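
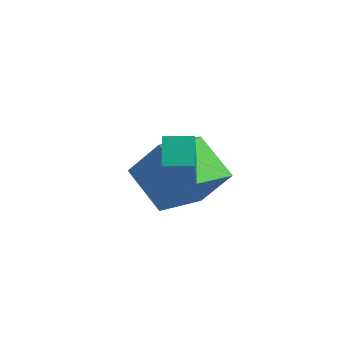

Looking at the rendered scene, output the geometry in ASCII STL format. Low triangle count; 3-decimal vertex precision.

solid 
facet normal -0.586 -0.052 -0.809
outer loop
vertex -0.604 -0.519 1.873
vertex 0.299 0.901 1.128
vertex 0.409 -1.514 1.203
endloop
endfacet
facet normal -0.491 -0.772 0.404
outer loop
vertex 1.241 -1.441 2.352
vertex -0.604 -0.519 1.873
vertex 0.409 -1.514 1.203
endloop
endfacet
facet normal -0.586 -0.052 -0.809
outer loop
vertex 0.409 -1.514 1.203
vertex 0.299 0.901 1.128
vertex 1.312 -0.094 0.458
endloop
endfacet
facet normal 0.645 -0.634 -0.427
outer loop
vertex 1.312 -0.094 0.458
vertex 1.241 -1.441 2.352
vertex 0.409 -1.514 1.203
endloop
endfacet
facet normal -0.645 0.634 0.427
outer loop
vertex -0.604 -0.519 1.873
vertex 1.131 0.974 2.277
vertex 0.299 0.901 1.128
endloop
endfacet
facet normal -0.491 -0.772 0.404
outer loop
vertex 0.228 -0.446 3.022
vertex -0.604 -0.519 1.873
vertex 1.241 -1.441 2.352
endloop
endfacet
facet normal -0.645 0.634 0.427
outer loop
vertex 0.228 -0.446 3.022
vertex 1.131 0.974 2.277
vertex -0.604 -0.519 1.873
endloop
endfacet
facet normal 0.491 0.772 -0.404
outer loop
vertex 0.299 0.901 1.128
vertex 1.131 0.974 2.277
vertex 1.312 -0.094 0.458
endloop
endfacet
facet normal 0.645 -0.634 -0.427
outer loop
vertex 2.144 -0.021 1.607
vertex 1.241 -1.441 2.352
vertex 1.312 -0.094 0.458
endloop
endfacet
facet normal 0.491 0.772 -0.404
outer loop
vertex 1.312 -0.094 0.458
vertex 1.131 0.974 2.277
vertex 2.144 -0.021 1.607
endloop
endfacet
facet normal 0.586 0.052 0.809
outer loop
vertex 2.144 -0.021 1.607
vertex 0.228 -0.446 3.022
vertex 1.241 -1.441 2.352
endloop
endfacet
facet normal 0.586 0.052 0.809
outer loop
vertex 1.131 0.974 2.277
vertex 0.228 -0.446 3.022
vertex 2.144 -0.021 1.607
endloop
endfacet
facet normal -0.990 -0.137 -0.031
outer loop
vertex 0.722 -2.969 4.422
vertex 0.586 -2.073 4.819
vertex 0.682 -2.379 3.076
endloop
endfacet
facet normal 0.137 -0.906 -0.401
outer loop
vertex 1.494 -2.267 3.101
vertex 0.722 -2.969 4.422
vertex 0.682 -2.379 3.076
endloop
endfacet
facet normal -0.990 -0.137 -0.031
outer loop
vertex 0.682 -2.379 3.076
vertex 0.586 -2.073 4.819
vertex 0.546 -1.483 3.473
endloop
endfacet
facet normal -0.027 0.401 -0.915
outer loop
vertex 0.546 -1.483 3.473
vertex 1.494 -2.267 3.101
vertex 0.682 -2.379 3.076
endloop
endfacet
facet normal 0.027 -0.401 0.915
outer loop
vertex 0.722 -2.969 4.422
vertex 1.398 -1.961 4.844
vertex 0.586 -2.073 4.819
endloop
endfacet
facet normal 0.137 -0.906 -0.401
outer loop
vertex 1.534 -2.857 4.447
vertex 0.722 -2.969 4.422
vertex 1.494 -2.267 3.101
endloop
endfacet
facet normal 0.027 -0.401 0.915
outer loop
vertex 1.534 -2.857 4.447
vertex 1.398 -1.961 4.844
vertex 0.722 -2.969 4.422
endloop
endfacet
facet normal -0.137 0.906 0.401
outer loop
vertex 0.586 -2.073 4.819
vertex 1.398 -1.961 4.844
vertex 0.546 -1.483 3.473
endloop
endfacet
facet normal -0.027 0.401 -0.915
outer loop
vertex 1.358 -1.371 3.498
vertex 1.494 -2.267 3.101
vertex 0.546 -1.483 3.473
endloop
endfacet
facet normal -0.137 0.906 0.401
outer loop
vertex 0.546 -1.483 3.473
vertex 1.398 -1.961 4.844
vertex 1.358 -1.371 3.498
endloop
endfacet
facet normal 0.990 0.137 0.031
outer loop
vertex 1.358 -1.371 3.498
vertex 1.534 -2.857 4.447
vertex 1.494 -2.267 3.101
endloop
endfacet
facet normal 0.990 0.137 0.031
outer loop
vertex 1.398 -1.961 4.844
vertex 1.534 -2.857 4.447
vertex 1.358 -1.371 3.498
endloop
endfacet

endsolid


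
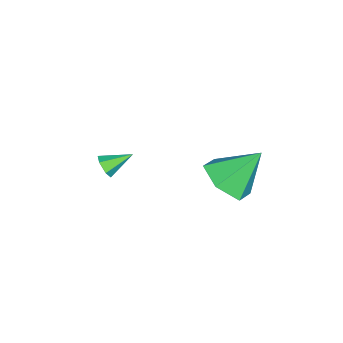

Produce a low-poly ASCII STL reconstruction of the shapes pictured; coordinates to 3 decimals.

solid 
facet normal 0.241 -0.612 -0.753
outer loop
vertex 1.854 3.876 0.049
vertex 1.001 3.23 0.301
vertex 0.872 4.058 -0.413
endloop
endfacet
facet normal 0.227 0.969 -0.101
outer loop
vertex 1.854 3.876 0.049
vertex 0.872 4.058 -0.413
vertex 0.559 4.35 1.679
endloop
endfacet
facet normal 0.242 -0.612 -0.753
outer loop
vertex 0.872 4.058 -0.413
vertex 1.001 3.23 0.301
vertex 0.019 3.411 -0.161
endloop
endfacet
facet normal -0.629 0.752 -0.199
outer loop
vertex 0.872 4.058 -0.413
vertex 0.019 3.411 -0.161
vertex 0.559 4.35 1.679
endloop
endfacet
facet normal 0.241 -0.613 -0.753
outer loop
vertex 0.019 3.411 -0.161
vertex 1.001 3.23 0.301
vertex 0.147 2.584 0.553
endloop
endfacet
facet normal -0.966 0.066 0.250
outer loop
vertex 0.019 3.411 -0.161
vertex 0.147 2.584 0.553
vertex 0.559 4.35 1.679
endloop
endfacet
facet normal 0.241 -0.612 -0.753
outer loop
vertex 0.147 2.584 0.553
vertex 1.001 3.23 0.301
vertex 1.129 2.403 1.014
endloop
endfacet
facet normal -0.449 -0.404 0.797
outer loop
vertex 0.147 2.584 0.553
vertex 1.129 2.403 1.014
vertex 0.559 4.35 1.679
endloop
endfacet
facet normal 0.241 -0.612 -0.753
outer loop
vertex 1.129 2.403 1.014
vertex 1.001 3.23 0.301
vertex 1.983 3.049 0.762
endloop
endfacet
facet normal 0.405 -0.187 0.895
outer loop
vertex 1.129 2.403 1.014
vertex 1.983 3.049 0.762
vertex 0.559 4.35 1.679
endloop
endfacet
facet normal 0.241 -0.612 -0.753
outer loop
vertex 1.983 3.049 0.762
vertex 1.001 3.23 0.301
vertex 1.854 3.876 0.049
endloop
endfacet
facet normal 0.743 0.500 0.445
outer loop
vertex 1.983 3.049 0.762
vertex 1.854 3.876 0.049
vertex 0.559 4.35 1.679
endloop
endfacet
facet normal 0.411 -0.805 -0.427
outer loop
vertex 1.187 -1.357 0.419
vertex 0.948 -1.247 -0.018
vertex 1.413 -1.058 0.073
endloop
endfacet
facet normal 0.599 0.370 0.711
outer loop
vertex 1.187 -1.357 0.419
vertex 1.413 -1.058 0.073
vertex 0.472 -0.313 0.478
endloop
endfacet
facet normal 0.411 -0.805 -0.428
outer loop
vertex 1.413 -1.058 0.073
vertex 0.948 -1.247 -0.018
vertex 1.175 -0.947 -0.364
endloop
endfacet
facet normal 0.586 0.802 -0.115
outer loop
vertex 1.413 -1.058 0.073
vertex 1.175 -0.947 -0.364
vertex 0.472 -0.313 0.478
endloop
endfacet
facet normal 0.411 -0.805 -0.428
outer loop
vertex 1.175 -0.947 -0.364
vertex 0.948 -1.247 -0.018
vertex 0.71 -1.136 -0.455
endloop
endfacet
facet normal -0.160 0.720 -0.676
outer loop
vertex 1.175 -0.947 -0.364
vertex 0.71 -1.136 -0.455
vertex 0.472 -0.313 0.478
endloop
endfacet
facet normal 0.412 -0.804 -0.429
outer loop
vertex 0.71 -1.136 -0.455
vertex 0.948 -1.247 -0.018
vertex 0.484 -1.436 -0.11
endloop
endfacet
facet normal -0.891 0.203 -0.407
outer loop
vertex 0.71 -1.136 -0.455
vertex 0.484 -1.436 -0.11
vertex 0.472 -0.313 0.478
endloop
endfacet
facet normal 0.412 -0.805 -0.427
outer loop
vertex 0.484 -1.436 -0.11
vertex 0.948 -1.247 -0.018
vertex 0.722 -1.546 0.327
endloop
endfacet
facet normal -0.878 -0.229 0.420
outer loop
vertex 0.484 -1.436 -0.11
vertex 0.722 -1.546 0.327
vertex 0.472 -0.313 0.478
endloop
endfacet
facet normal 0.412 -0.805 -0.428
outer loop
vertex 0.722 -1.546 0.327
vertex 0.948 -1.247 -0.018
vertex 1.187 -1.357 0.419
endloop
endfacet
facet normal -0.134 -0.147 0.980
outer loop
vertex 0.722 -1.546 0.327
vertex 1.187 -1.357 0.419
vertex 0.472 -0.313 0.478
endloop
endfacet

endsolid


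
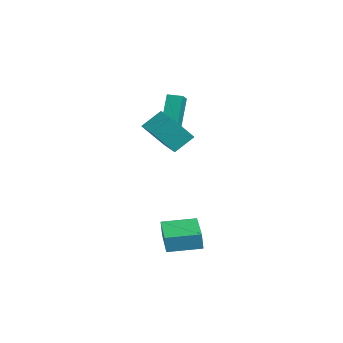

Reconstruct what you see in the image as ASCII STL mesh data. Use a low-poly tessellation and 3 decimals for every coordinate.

solid 
facet normal -0.991 -0.131 0.032
outer loop
vertex -0.895 -3.832 3.744
vertex -1.009 -2.747 4.653
vertex -1.12 -2.518 2.147
endloop
endfacet
facet normal 0.080 -0.764 -0.640
outer loop
vertex 0.129 -2.353 2.107
vertex -0.895 -3.832 3.744
vertex -1.12 -2.518 2.147
endloop
endfacet
facet normal -0.991 -0.130 0.032
outer loop
vertex -1.12 -2.518 2.147
vertex -1.009 -2.747 4.653
vertex -1.233 -1.433 3.056
endloop
endfacet
facet normal -0.108 0.632 -0.768
outer loop
vertex -1.233 -1.433 3.056
vertex 0.129 -2.353 2.107
vertex -1.12 -2.518 2.147
endloop
endfacet
facet normal 0.108 -0.632 0.768
outer loop
vertex -0.895 -3.832 3.744
vertex 0.24 -2.582 4.613
vertex -1.009 -2.747 4.653
endloop
endfacet
facet normal 0.081 -0.764 -0.640
outer loop
vertex 0.353 -3.667 3.704
vertex -0.895 -3.832 3.744
vertex 0.129 -2.353 2.107
endloop
endfacet
facet normal 0.108 -0.632 0.768
outer loop
vertex 0.353 -3.667 3.704
vertex 0.24 -2.582 4.613
vertex -0.895 -3.832 3.744
endloop
endfacet
facet normal -0.080 0.764 0.640
outer loop
vertex -1.009 -2.747 4.653
vertex 0.24 -2.582 4.613
vertex -1.233 -1.433 3.056
endloop
endfacet
facet normal -0.108 0.632 -0.768
outer loop
vertex 0.015 -1.268 3.016
vertex 0.129 -2.353 2.107
vertex -1.233 -1.433 3.056
endloop
endfacet
facet normal -0.081 0.764 0.640
outer loop
vertex -1.233 -1.433 3.056
vertex 0.24 -2.582 4.613
vertex 0.015 -1.268 3.016
endloop
endfacet
facet normal 0.991 0.131 -0.032
outer loop
vertex 0.015 -1.268 3.016
vertex 0.353 -3.667 3.704
vertex 0.129 -2.353 2.107
endloop
endfacet
facet normal 0.991 0.130 -0.032
outer loop
vertex 0.24 -2.582 4.613
vertex 0.353 -3.667 3.704
vertex 0.015 -1.268 3.016
endloop
endfacet
facet normal -0.977 0.190 0.093
outer loop
vertex 1.341 -3.478 -2.252
vertex 1.712 -1.653 -2.081
vertex 1.265 -3.366 -3.283
endloop
endfacet
facet normal -0.198 -0.976 -0.091
outer loop
vertex 3.328 -3.767 -3.479
vertex 1.341 -3.478 -2.252
vertex 1.265 -3.366 -3.283
endloop
endfacet
facet normal -0.977 0.190 0.093
outer loop
vertex 1.265 -3.366 -3.283
vertex 1.712 -1.653 -2.081
vertex 1.636 -1.541 -3.112
endloop
endfacet
facet normal -0.073 0.108 -0.991
outer loop
vertex 1.636 -1.541 -3.112
vertex 3.328 -3.767 -3.479
vertex 1.265 -3.366 -3.283
endloop
endfacet
facet normal 0.073 -0.108 0.991
outer loop
vertex 1.341 -3.478 -2.252
vertex 3.775 -2.054 -2.277
vertex 1.712 -1.653 -2.081
endloop
endfacet
facet normal -0.198 -0.976 -0.091
outer loop
vertex 3.404 -3.879 -2.448
vertex 1.341 -3.478 -2.252
vertex 3.328 -3.767 -3.479
endloop
endfacet
facet normal 0.073 -0.108 0.991
outer loop
vertex 3.404 -3.879 -2.448
vertex 3.775 -2.054 -2.277
vertex 1.341 -3.478 -2.252
endloop
endfacet
facet normal 0.198 0.976 0.091
outer loop
vertex 1.712 -1.653 -2.081
vertex 3.775 -2.054 -2.277
vertex 1.636 -1.541 -3.112
endloop
endfacet
facet normal -0.073 0.108 -0.991
outer loop
vertex 3.699 -1.942 -3.308
vertex 3.328 -3.767 -3.479
vertex 1.636 -1.541 -3.112
endloop
endfacet
facet normal 0.198 0.976 0.091
outer loop
vertex 1.636 -1.541 -3.112
vertex 3.775 -2.054 -2.277
vertex 3.699 -1.942 -3.308
endloop
endfacet
facet normal 0.977 -0.190 -0.093
outer loop
vertex 3.699 -1.942 -3.308
vertex 3.404 -3.879 -2.448
vertex 3.328 -3.767 -3.479
endloop
endfacet
facet normal 0.977 -0.190 -0.093
outer loop
vertex 3.775 -2.054 -2.277
vertex 3.404 -3.879 -2.448
vertex 3.699 -1.942 -3.308
endloop
endfacet
facet normal -0.832 0.367 -0.416
outer loop
vertex -4.925 -1.025 4.164
vertex -4.547 -0.256 4.086
vertex -4.214 -1.566 2.263
endloop
endfacet
facet normal -0.440 -0.894 0.090
outer loop
vertex -2.633 -2.264 3.054
vertex -4.925 -1.025 4.164
vertex -4.214 -1.566 2.263
endloop
endfacet
facet normal -0.832 0.367 -0.416
outer loop
vertex -4.214 -1.566 2.263
vertex -4.547 -0.256 4.086
vertex -3.836 -0.797 2.186
endloop
endfacet
facet normal 0.339 -0.257 -0.905
outer loop
vertex -3.836 -0.797 2.186
vertex -2.633 -2.264 3.054
vertex -4.214 -1.566 2.263
endloop
endfacet
facet normal -0.339 0.258 0.905
outer loop
vertex -4.925 -1.025 4.164
vertex -2.966 -0.954 4.877
vertex -4.547 -0.256 4.086
endloop
endfacet
facet normal -0.440 -0.894 0.090
outer loop
vertex -3.344 -1.723 4.954
vertex -4.925 -1.025 4.164
vertex -2.633 -2.264 3.054
endloop
endfacet
facet normal -0.339 0.257 0.905
outer loop
vertex -3.344 -1.723 4.954
vertex -2.966 -0.954 4.877
vertex -4.925 -1.025 4.164
endloop
endfacet
facet normal 0.440 0.894 -0.090
outer loop
vertex -4.547 -0.256 4.086
vertex -2.966 -0.954 4.877
vertex -3.836 -0.797 2.186
endloop
endfacet
facet normal 0.338 -0.258 -0.905
outer loop
vertex -2.255 -1.495 2.976
vertex -2.633 -2.264 3.054
vertex -3.836 -0.797 2.186
endloop
endfacet
facet normal 0.440 0.894 -0.090
outer loop
vertex -3.836 -0.797 2.186
vertex -2.966 -0.954 4.877
vertex -2.255 -1.495 2.976
endloop
endfacet
facet normal 0.832 -0.367 0.416
outer loop
vertex -2.255 -1.495 2.976
vertex -3.344 -1.723 4.954
vertex -2.633 -2.264 3.054
endloop
endfacet
facet normal 0.832 -0.367 0.416
outer loop
vertex -2.966 -0.954 4.877
vertex -3.344 -1.723 4.954
vertex -2.255 -1.495 2.976
endloop
endfacet

endsolid


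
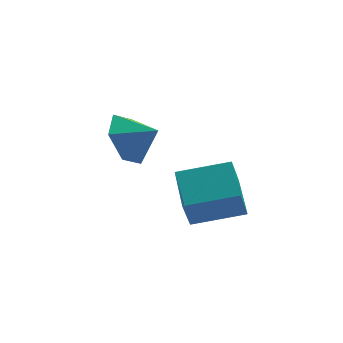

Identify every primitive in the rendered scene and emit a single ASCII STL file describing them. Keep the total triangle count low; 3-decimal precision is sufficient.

solid 
facet normal -0.956 0.183 -0.229
outer loop
vertex 1.82 0.673 0.059
vertex 1.957 2.196 0.704
vertex 2.194 1.142 -1.128
endloop
endfacet
facet normal -0.082 -0.918 -0.389
outer loop
vertex 3.963 0.804 -0.704
vertex 1.82 0.673 0.059
vertex 2.194 1.142 -1.128
endloop
endfacet
facet normal -0.956 0.183 -0.229
outer loop
vertex 2.194 1.142 -1.128
vertex 1.957 2.196 0.704
vertex 2.331 2.665 -0.482
endloop
endfacet
facet normal 0.281 0.353 -0.892
outer loop
vertex 2.331 2.665 -0.482
vertex 3.963 0.804 -0.704
vertex 2.194 1.142 -1.128
endloop
endfacet
facet normal -0.281 -0.353 0.892
outer loop
vertex 1.82 0.673 0.059
vertex 3.726 1.858 1.128
vertex 1.957 2.196 0.704
endloop
endfacet
facet normal -0.082 -0.918 -0.389
outer loop
vertex 3.589 0.335 0.482
vertex 1.82 0.673 0.059
vertex 3.963 0.804 -0.704
endloop
endfacet
facet normal -0.281 -0.353 0.892
outer loop
vertex 3.589 0.335 0.482
vertex 3.726 1.858 1.128
vertex 1.82 0.673 0.059
endloop
endfacet
facet normal 0.082 0.918 0.389
outer loop
vertex 1.957 2.196 0.704
vertex 3.726 1.858 1.128
vertex 2.331 2.665 -0.482
endloop
endfacet
facet normal 0.281 0.353 -0.893
outer loop
vertex 4.1 2.327 -0.059
vertex 3.963 0.804 -0.704
vertex 2.331 2.665 -0.482
endloop
endfacet
facet normal 0.082 0.918 0.389
outer loop
vertex 2.331 2.665 -0.482
vertex 3.726 1.858 1.128
vertex 4.1 2.327 -0.059
endloop
endfacet
facet normal 0.956 -0.183 0.229
outer loop
vertex 4.1 2.327 -0.059
vertex 3.589 0.335 0.482
vertex 3.963 0.804 -0.704
endloop
endfacet
facet normal 0.956 -0.183 0.229
outer loop
vertex 3.726 1.858 1.128
vertex 3.589 0.335 0.482
vertex 4.1 2.327 -0.059
endloop
endfacet
facet normal -0.751 0.453 -0.480
outer loop
vertex 0.833 1.42 2.599
vertex 0.146 0.896 3.179
vertex 0.499 1.82 3.499
endloop
endfacet
facet normal 0.919 0.346 0.187
outer loop
vertex 0.833 1.42 2.599
vertex 0.499 1.82 3.499
vertex 0.994 0.384 3.721
endloop
endfacet
facet normal -0.750 0.453 -0.481
outer loop
vertex 0.499 1.82 3.499
vertex 0.146 0.896 3.179
vertex -0.188 1.297 4.078
endloop
endfacet
facet normal 0.476 0.292 0.829
outer loop
vertex 0.499 1.82 3.499
vertex -0.188 1.297 4.078
vertex 0.994 0.384 3.721
endloop
endfacet
facet normal -0.750 0.453 -0.481
outer loop
vertex -0.188 1.297 4.078
vertex 0.146 0.896 3.179
vertex -0.541 0.373 3.758
endloop
endfacet
facet normal 0.025 -0.336 0.942
outer loop
vertex -0.188 1.297 4.078
vertex -0.541 0.373 3.758
vertex 0.994 0.384 3.721
endloop
endfacet
facet normal -0.750 0.454 -0.480
outer loop
vertex -0.541 0.373 3.758
vertex 0.146 0.896 3.179
vertex -0.208 -0.028 2.858
endloop
endfacet
facet normal 0.016 -0.911 0.412
outer loop
vertex -0.541 0.373 3.758
vertex -0.208 -0.028 2.858
vertex 0.994 0.384 3.721
endloop
endfacet
facet normal -0.750 0.454 -0.480
outer loop
vertex -0.208 -0.028 2.858
vertex 0.146 0.896 3.179
vertex 0.479 0.495 2.279
endloop
endfacet
facet normal 0.459 -0.858 -0.230
outer loop
vertex -0.208 -0.028 2.858
vertex 0.479 0.495 2.279
vertex 0.994 0.384 3.721
endloop
endfacet
facet normal -0.751 0.453 -0.480
outer loop
vertex 0.479 0.495 2.279
vertex 0.146 0.896 3.179
vertex 0.833 1.42 2.599
endloop
endfacet
facet normal 0.911 -0.230 -0.343
outer loop
vertex 0.479 0.495 2.279
vertex 0.833 1.42 2.599
vertex 0.994 0.384 3.721
endloop
endfacet

endsolid


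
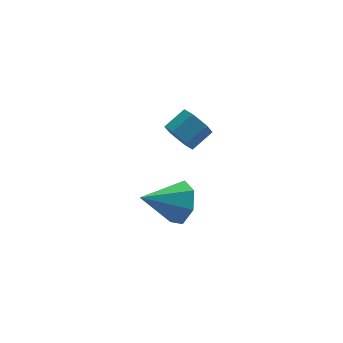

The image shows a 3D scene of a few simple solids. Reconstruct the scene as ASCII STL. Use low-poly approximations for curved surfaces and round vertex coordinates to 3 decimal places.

solid 
facet normal -0.810 -0.354 -0.468
outer loop
vertex 1.369 1.51 -2.275
vertex 0.88 2.047 -1.835
vertex 1.207 2.286 -2.582
endloop
endfacet
facet normal 0.555 -0.203 -0.807
outer loop
vertex 1.369 1.51 -2.275
vertex 1.207 2.286 -2.582
vertex 2.389 1.955 -1.686
endloop
endfacet
facet normal 0.554 -0.204 -0.807
outer loop
vertex 2.389 1.955 -1.686
vertex 1.207 2.286 -2.582
vertex 2.228 2.731 -1.993
endloop
endfacet
facet normal 0.810 0.353 0.468
outer loop
vertex 2.389 1.955 -1.686
vertex 2.228 2.731 -1.993
vertex 1.9 2.493 -1.245
endloop
endfacet
facet normal -0.810 -0.353 -0.468
outer loop
vertex 1.207 2.286 -2.582
vertex 0.88 2.047 -1.835
vertex 0.718 2.824 -2.141
endloop
endfacet
facet normal 0.113 0.689 -0.716
outer loop
vertex 1.207 2.286 -2.582
vertex 0.718 2.824 -2.141
vertex 2.228 2.731 -1.993
endloop
endfacet
facet normal 0.113 0.689 -0.716
outer loop
vertex 2.228 2.731 -1.993
vertex 0.718 2.824 -2.141
vertex 1.739 3.269 -1.552
endloop
endfacet
facet normal 0.810 0.353 0.468
outer loop
vertex 2.228 2.731 -1.993
vertex 1.739 3.269 -1.552
vertex 1.9 2.493 -1.245
endloop
endfacet
facet normal -0.810 -0.353 -0.468
outer loop
vertex 0.718 2.824 -2.141
vertex 0.88 2.047 -1.835
vertex 0.391 2.585 -1.394
endloop
endfacet
facet normal -0.442 0.892 0.092
outer loop
vertex 0.718 2.824 -2.141
vertex 0.391 2.585 -1.394
vertex 1.739 3.269 -1.552
endloop
endfacet
facet normal -0.442 0.892 0.091
outer loop
vertex 1.739 3.269 -1.552
vertex 0.391 2.585 -1.394
vertex 1.411 3.03 -0.805
endloop
endfacet
facet normal 0.810 0.353 0.469
outer loop
vertex 1.739 3.269 -1.552
vertex 1.411 3.03 -0.805
vertex 1.9 2.493 -1.245
endloop
endfacet
facet normal -0.810 -0.353 -0.468
outer loop
vertex 0.391 2.585 -1.394
vertex 0.88 2.047 -1.835
vertex 0.552 1.809 -1.087
endloop
endfacet
facet normal -0.555 0.204 0.807
outer loop
vertex 0.391 2.585 -1.394
vertex 0.552 1.809 -1.087
vertex 1.411 3.03 -0.805
endloop
endfacet
facet normal -0.554 0.204 0.807
outer loop
vertex 1.411 3.03 -0.805
vertex 0.552 1.809 -1.087
vertex 1.573 2.254 -0.498
endloop
endfacet
facet normal 0.810 0.354 0.468
outer loop
vertex 1.411 3.03 -0.805
vertex 1.573 2.254 -0.498
vertex 1.9 2.493 -1.245
endloop
endfacet
facet normal -0.810 -0.353 -0.468
outer loop
vertex 0.552 1.809 -1.087
vertex 0.88 2.047 -1.835
vertex 1.041 1.271 -1.528
endloop
endfacet
facet normal -0.113 -0.689 0.716
outer loop
vertex 0.552 1.809 -1.087
vertex 1.041 1.271 -1.528
vertex 1.573 2.254 -0.498
endloop
endfacet
facet normal -0.113 -0.689 0.716
outer loop
vertex 1.573 2.254 -0.498
vertex 1.041 1.271 -1.528
vertex 2.062 1.716 -0.939
endloop
endfacet
facet normal 0.810 0.353 0.468
outer loop
vertex 1.573 2.254 -0.498
vertex 2.062 1.716 -0.939
vertex 1.9 2.493 -1.245
endloop
endfacet
facet normal -0.810 -0.353 -0.469
outer loop
vertex 1.041 1.271 -1.528
vertex 0.88 2.047 -1.835
vertex 1.369 1.51 -2.275
endloop
endfacet
facet normal 0.442 -0.892 -0.092
outer loop
vertex 1.041 1.271 -1.528
vertex 1.369 1.51 -2.275
vertex 2.062 1.716 -0.939
endloop
endfacet
facet normal 0.442 -0.892 -0.092
outer loop
vertex 2.062 1.716 -0.939
vertex 1.369 1.51 -2.275
vertex 2.389 1.955 -1.686
endloop
endfacet
facet normal 0.810 0.353 0.468
outer loop
vertex 2.062 1.716 -0.939
vertex 2.389 1.955 -1.686
vertex 1.9 2.493 -1.245
endloop
endfacet
facet normal 0.880 0.060 -0.470
outer loop
vertex 0.161 -3.077 -0.512
vertex -0.353 -2.841 -1.444
vertex 0.011 -2.158 -0.676
endloop
endfacet
facet normal 0.008 0.177 0.984
outer loop
vertex 0.161 -3.077 -0.512
vertex 0.011 -2.158 -0.676
vertex -2.087 -2.959 -0.516
endloop
endfacet
facet normal 0.880 0.060 -0.471
outer loop
vertex 0.011 -2.158 -0.676
vertex -0.353 -2.841 -1.444
vertex -0.414 -1.753 -1.419
endloop
endfacet
facet normal -0.254 0.781 0.571
outer loop
vertex 0.011 -2.158 -0.676
vertex -0.414 -1.753 -1.419
vertex -2.087 -2.959 -0.516
endloop
endfacet
facet normal 0.881 0.060 -0.470
outer loop
vertex -0.414 -1.753 -1.419
vertex -0.353 -2.841 -1.444
vertex -0.792 -2.168 -2.18
endloop
endfacet
facet normal -0.621 0.776 -0.115
outer loop
vertex -0.414 -1.753 -1.419
vertex -0.792 -2.168 -2.18
vertex -2.087 -2.959 -0.516
endloop
endfacet
facet normal 0.880 0.060 -0.470
outer loop
vertex -0.792 -2.168 -2.18
vertex -0.353 -2.841 -1.444
vertex -0.84 -3.089 -2.387
endloop
endfacet
facet normal -0.815 0.167 -0.555
outer loop
vertex -0.792 -2.168 -2.18
vertex -0.84 -3.089 -2.387
vertex -2.087 -2.959 -0.516
endloop
endfacet
facet normal 0.880 0.060 -0.470
outer loop
vertex -0.84 -3.089 -2.387
vertex -0.353 -2.841 -1.444
vertex -0.521 -3.824 -1.883
endloop
endfacet
facet normal -0.691 -0.588 -0.420
outer loop
vertex -0.84 -3.089 -2.387
vertex -0.521 -3.824 -1.883
vertex -2.087 -2.959 -0.516
endloop
endfacet
facet normal 0.880 0.060 -0.471
outer loop
vertex -0.521 -3.824 -1.883
vertex -0.353 -2.841 -1.444
vertex -0.075 -3.818 -1.049
endloop
endfacet
facet normal -0.343 -0.920 0.190
outer loop
vertex -0.521 -3.824 -1.883
vertex -0.075 -3.818 -1.049
vertex -2.087 -2.959 -0.516
endloop
endfacet
facet normal 0.880 0.060 -0.470
outer loop
vertex -0.075 -3.818 -1.049
vertex -0.353 -2.841 -1.444
vertex 0.161 -3.077 -0.512
endloop
endfacet
facet normal -0.032 -0.580 0.814
outer loop
vertex -0.075 -3.818 -1.049
vertex 0.161 -3.077 -0.512
vertex -2.087 -2.959 -0.516
endloop
endfacet

endsolid


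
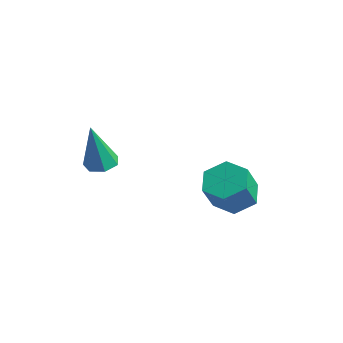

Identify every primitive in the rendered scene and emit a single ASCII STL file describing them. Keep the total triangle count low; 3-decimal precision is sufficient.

solid 
facet normal -0.211 0.489 -0.846
outer loop
vertex -0.203 1.077 -1.678
vertex -0.817 1.605 -1.22
vertex 0.071 1.874 -1.286
endloop
endfacet
facet normal 0.932 -0.161 -0.325
outer loop
vertex -0.203 1.077 -1.678
vertex 0.071 1.874 -1.286
vertex 0.11 0.347 -0.418
endloop
endfacet
facet normal 0.932 -0.161 -0.325
outer loop
vertex 0.11 0.347 -0.418
vertex 0.071 1.874 -1.286
vertex 0.385 1.144 -0.025
endloop
endfacet
facet normal 0.210 -0.490 0.846
outer loop
vertex 0.11 0.347 -0.418
vertex 0.385 1.144 -0.025
vertex -0.503 0.875 0.04
endloop
endfacet
facet normal -0.211 0.490 -0.846
outer loop
vertex 0.071 1.874 -1.286
vertex -0.817 1.605 -1.22
vertex -0.542 2.402 -0.827
endloop
endfacet
facet normal 0.722 0.661 0.203
outer loop
vertex 0.071 1.874 -1.286
vertex -0.542 2.402 -0.827
vertex 0.385 1.144 -0.025
endloop
endfacet
facet normal 0.721 0.662 0.204
outer loop
vertex 0.385 1.144 -0.025
vertex -0.542 2.402 -0.827
vertex -0.229 1.672 0.433
endloop
endfacet
facet normal 0.210 -0.490 0.846
outer loop
vertex 0.385 1.144 -0.025
vertex -0.229 1.672 0.433
vertex -0.503 0.875 0.04
endloop
endfacet
facet normal -0.210 0.490 -0.846
outer loop
vertex -0.542 2.402 -0.827
vertex -0.817 1.605 -1.22
vertex -1.43 2.133 -0.762
endloop
endfacet
facet normal -0.210 0.822 0.529
outer loop
vertex -0.542 2.402 -0.827
vertex -1.43 2.133 -0.762
vertex -0.229 1.672 0.433
endloop
endfacet
facet normal -0.210 0.822 0.529
outer loop
vertex -0.229 1.672 0.433
vertex -1.43 2.133 -0.762
vertex -1.117 1.403 0.498
endloop
endfacet
facet normal 0.210 -0.490 0.846
outer loop
vertex -0.229 1.672 0.433
vertex -1.117 1.403 0.498
vertex -0.503 0.875 0.04
endloop
endfacet
facet normal -0.210 0.490 -0.846
outer loop
vertex -1.43 2.133 -0.762
vertex -0.817 1.605 -1.22
vertex -1.705 1.336 -1.155
endloop
endfacet
facet normal -0.932 0.161 0.325
outer loop
vertex -1.43 2.133 -0.762
vertex -1.705 1.336 -1.155
vertex -1.117 1.403 0.498
endloop
endfacet
facet normal -0.932 0.161 0.325
outer loop
vertex -1.117 1.403 0.498
vertex -1.705 1.336 -1.155
vertex -1.391 0.606 0.106
endloop
endfacet
facet normal 0.211 -0.489 0.846
outer loop
vertex -1.117 1.403 0.498
vertex -1.391 0.606 0.106
vertex -0.503 0.875 0.04
endloop
endfacet
facet normal -0.210 0.490 -0.846
outer loop
vertex -1.705 1.336 -1.155
vertex -0.817 1.605 -1.22
vertex -1.091 0.808 -1.613
endloop
endfacet
facet normal -0.721 -0.662 -0.204
outer loop
vertex -1.705 1.336 -1.155
vertex -1.091 0.808 -1.613
vertex -1.391 0.606 0.106
endloop
endfacet
facet normal -0.722 -0.661 -0.204
outer loop
vertex -1.391 0.606 0.106
vertex -1.091 0.808 -1.613
vertex -0.778 0.078 -0.353
endloop
endfacet
facet normal 0.211 -0.490 0.846
outer loop
vertex -1.391 0.606 0.106
vertex -0.778 0.078 -0.353
vertex -0.503 0.875 0.04
endloop
endfacet
facet normal -0.210 0.490 -0.846
outer loop
vertex -1.091 0.808 -1.613
vertex -0.817 1.605 -1.22
vertex -0.203 1.077 -1.678
endloop
endfacet
facet normal 0.210 -0.822 -0.529
outer loop
vertex -1.091 0.808 -1.613
vertex -0.203 1.077 -1.678
vertex -0.778 0.078 -0.353
endloop
endfacet
facet normal 0.210 -0.822 -0.529
outer loop
vertex -0.778 0.078 -0.353
vertex -0.203 1.077 -1.678
vertex 0.11 0.347 -0.418
endloop
endfacet
facet normal 0.210 -0.490 0.846
outer loop
vertex -0.778 0.078 -0.353
vertex 0.11 0.347 -0.418
vertex -0.503 0.875 0.04
endloop
endfacet
facet normal -0.005 0.215 -0.977
outer loop
vertex -2.121 -2.596 1.306
vertex -2.695 -2.895 1.243
vertex -2.576 -2.271 1.38
endloop
endfacet
facet normal 0.569 0.696 0.438
outer loop
vertex -2.121 -2.596 1.306
vertex -2.576 -2.271 1.38
vertex -2.685 -3.325 3.197
endloop
endfacet
facet normal -0.005 0.215 -0.977
outer loop
vertex -2.576 -2.271 1.38
vertex -2.695 -2.895 1.243
vertex -3.12 -2.416 1.351
endloop
endfacet
facet normal -0.250 0.844 0.475
outer loop
vertex -2.576 -2.271 1.38
vertex -3.12 -2.416 1.351
vertex -2.685 -3.325 3.197
endloop
endfacet
facet normal -0.006 0.215 -0.977
outer loop
vertex -3.12 -2.416 1.351
vertex -2.695 -2.895 1.243
vertex -3.344 -2.921 1.241
endloop
endfacet
facet normal -0.879 0.311 0.361
outer loop
vertex -3.12 -2.416 1.351
vertex -3.344 -2.921 1.241
vertex -2.685 -3.325 3.197
endloop
endfacet
facet normal -0.006 0.214 -0.977
outer loop
vertex -3.344 -2.921 1.241
vertex -2.695 -2.895 1.243
vertex -3.079 -3.407 1.133
endloop
endfacet
facet normal -0.846 -0.502 0.181
outer loop
vertex -3.344 -2.921 1.241
vertex -3.079 -3.407 1.133
vertex -2.685 -3.325 3.197
endloop
endfacet
facet normal -0.005 0.214 -0.977
outer loop
vertex -3.079 -3.407 1.133
vertex -2.695 -2.895 1.243
vertex -2.525 -3.508 1.108
endloop
endfacet
facet normal -0.176 -0.982 0.073
outer loop
vertex -3.079 -3.407 1.133
vertex -2.525 -3.508 1.108
vertex -2.685 -3.325 3.197
endloop
endfacet
facet normal -0.005 0.214 -0.977
outer loop
vertex -2.525 -3.508 1.108
vertex -2.695 -2.895 1.243
vertex -2.098 -3.147 1.185
endloop
endfacet
facet normal 0.629 -0.769 0.116
outer loop
vertex -2.525 -3.508 1.108
vertex -2.098 -3.147 1.185
vertex -2.685 -3.325 3.197
endloop
endfacet
facet normal -0.004 0.214 -0.977
outer loop
vertex -2.098 -3.147 1.185
vertex -2.695 -2.895 1.243
vertex -2.121 -2.596 1.306
endloop
endfacet
facet normal 0.960 -0.021 0.278
outer loop
vertex -2.098 -3.147 1.185
vertex -2.121 -2.596 1.306
vertex -2.685 -3.325 3.197
endloop
endfacet

endsolid


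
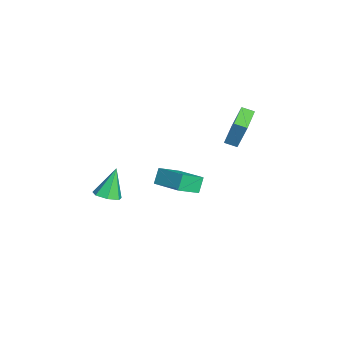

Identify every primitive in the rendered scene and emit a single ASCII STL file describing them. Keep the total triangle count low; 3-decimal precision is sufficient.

solid 
facet normal 0.328 -0.277 -0.903
outer loop
vertex 2.714 -4.712 2.622
vertex 2.27 -4.069 2.263
vertex 3.079 -4.065 2.556
endloop
endfacet
facet normal 0.635 -0.285 0.718
outer loop
vertex 2.714 -4.712 2.622
vertex 3.079 -4.065 2.556
vertex 1.61 -3.511 4.077
endloop
endfacet
facet normal 0.328 -0.278 -0.903
outer loop
vertex 3.079 -4.065 2.556
vertex 2.27 -4.069 2.263
vertex 2.835 -3.42 2.269
endloop
endfacet
facet normal 0.709 0.493 0.505
outer loop
vertex 3.079 -4.065 2.556
vertex 2.835 -3.42 2.269
vertex 1.61 -3.511 4.077
endloop
endfacet
facet normal 0.329 -0.278 -0.902
outer loop
vertex 2.835 -3.42 2.269
vertex 2.27 -4.069 2.263
vertex 2.166 -3.265 1.977
endloop
endfacet
facet normal 0.158 0.975 0.156
outer loop
vertex 2.835 -3.42 2.269
vertex 2.166 -3.265 1.977
vertex 1.61 -3.511 4.077
endloop
endfacet
facet normal 0.328 -0.279 -0.903
outer loop
vertex 2.166 -3.265 1.977
vertex 2.27 -4.069 2.263
vertex 1.575 -3.715 1.901
endloop
endfacet
facet normal -0.599 0.798 -0.065
outer loop
vertex 2.166 -3.265 1.977
vertex 1.575 -3.715 1.901
vertex 1.61 -3.511 4.077
endloop
endfacet
facet normal 0.329 -0.278 -0.903
outer loop
vertex 1.575 -3.715 1.901
vertex 2.27 -4.069 2.263
vertex 1.508 -4.431 2.097
endloop
endfacet
facet normal -0.995 0.095 0.007
outer loop
vertex 1.575 -3.715 1.901
vertex 1.508 -4.431 2.097
vertex 1.61 -3.511 4.077
endloop
endfacet
facet normal 0.328 -0.277 -0.903
outer loop
vertex 1.508 -4.431 2.097
vertex 2.27 -4.069 2.263
vertex 2.015 -4.876 2.418
endloop
endfacet
facet normal -0.731 -0.604 0.318
outer loop
vertex 1.508 -4.431 2.097
vertex 2.015 -4.876 2.418
vertex 1.61 -3.511 4.077
endloop
endfacet
facet normal 0.329 -0.277 -0.903
outer loop
vertex 2.015 -4.876 2.418
vertex 2.27 -4.069 2.263
vertex 2.714 -4.712 2.622
endloop
endfacet
facet normal -0.004 -0.773 0.635
outer loop
vertex 2.015 -4.876 2.418
vertex 2.714 -4.712 2.622
vertex 1.61 -3.511 4.077
endloop
endfacet
facet normal -0.944 0.304 0.125
outer loop
vertex -4.696 4.051 4.941
vertex -4.483 4.82 4.678
vertex -5.117 3.52 3.048
endloop
endfacet
facet normal -0.254 -0.915 0.313
outer loop
vertex -3.257 2.92 2.802
vertex -4.696 4.051 4.941
vertex -5.117 3.52 3.048
endloop
endfacet
facet normal -0.944 0.304 0.125
outer loop
vertex -5.117 3.52 3.048
vertex -4.483 4.82 4.678
vertex -4.904 4.289 2.785
endloop
endfacet
facet normal -0.210 -0.264 -0.941
outer loop
vertex -4.904 4.289 2.785
vertex -3.257 2.92 2.802
vertex -5.117 3.52 3.048
endloop
endfacet
facet normal 0.210 0.264 0.941
outer loop
vertex -4.696 4.051 4.941
vertex -2.623 4.22 4.432
vertex -4.483 4.82 4.678
endloop
endfacet
facet normal -0.254 -0.915 0.313
outer loop
vertex -2.836 3.451 4.695
vertex -4.696 4.051 4.941
vertex -3.257 2.92 2.802
endloop
endfacet
facet normal 0.210 0.264 0.941
outer loop
vertex -2.836 3.451 4.695
vertex -2.623 4.22 4.432
vertex -4.696 4.051 4.941
endloop
endfacet
facet normal 0.254 0.915 -0.313
outer loop
vertex -4.483 4.82 4.678
vertex -2.623 4.22 4.432
vertex -4.904 4.289 2.785
endloop
endfacet
facet normal -0.210 -0.264 -0.941
outer loop
vertex -3.044 3.689 2.539
vertex -3.257 2.92 2.802
vertex -4.904 4.289 2.785
endloop
endfacet
facet normal 0.254 0.915 -0.313
outer loop
vertex -4.904 4.289 2.785
vertex -2.623 4.22 4.432
vertex -3.044 3.689 2.539
endloop
endfacet
facet normal 0.944 -0.304 -0.125
outer loop
vertex -3.044 3.689 2.539
vertex -2.836 3.451 4.695
vertex -3.257 2.92 2.802
endloop
endfacet
facet normal 0.944 -0.304 -0.125
outer loop
vertex -2.623 4.22 4.432
vertex -2.836 3.451 4.695
vertex -3.044 3.689 2.539
endloop
endfacet
facet normal -0.465 0.262 0.846
outer loop
vertex -2.191 -0.987 1.426
vertex -0.555 0.333 1.918
vertex -2.96 0.267 0.615
endloop
endfacet
facet normal -0.757 -0.612 -0.228
outer loop
vertex -2.425 -0.033 -0.358
vertex -2.191 -0.987 1.426
vertex -2.96 0.267 0.615
endloop
endfacet
facet normal -0.465 0.262 0.846
outer loop
vertex -2.96 0.267 0.615
vertex -0.555 0.333 1.918
vertex -1.323 1.588 1.107
endloop
endfacet
facet normal -0.458 0.747 -0.482
outer loop
vertex -1.323 1.588 1.107
vertex -2.425 -0.033 -0.358
vertex -2.96 0.267 0.615
endloop
endfacet
facet normal 0.458 -0.747 0.482
outer loop
vertex -2.191 -0.987 1.426
vertex -0.02 0.033 0.945
vertex -0.555 0.333 1.918
endloop
endfacet
facet normal -0.758 -0.611 -0.227
outer loop
vertex -1.657 -1.288 0.453
vertex -2.191 -0.987 1.426
vertex -2.425 -0.033 -0.358
endloop
endfacet
facet normal 0.458 -0.747 0.482
outer loop
vertex -1.657 -1.288 0.453
vertex -0.02 0.033 0.945
vertex -2.191 -0.987 1.426
endloop
endfacet
facet normal 0.758 0.611 0.228
outer loop
vertex -0.555 0.333 1.918
vertex -0.02 0.033 0.945
vertex -1.323 1.588 1.107
endloop
endfacet
facet normal -0.458 0.747 -0.482
outer loop
vertex -0.789 1.287 0.134
vertex -2.425 -0.033 -0.358
vertex -1.323 1.588 1.107
endloop
endfacet
facet normal 0.758 0.612 0.227
outer loop
vertex -1.323 1.588 1.107
vertex -0.02 0.033 0.945
vertex -0.789 1.287 0.134
endloop
endfacet
facet normal 0.465 -0.262 -0.846
outer loop
vertex -0.789 1.287 0.134
vertex -1.657 -1.288 0.453
vertex -2.425 -0.033 -0.358
endloop
endfacet
facet normal 0.465 -0.262 -0.846
outer loop
vertex -0.02 0.033 0.945
vertex -1.657 -1.288 0.453
vertex -0.789 1.287 0.134
endloop
endfacet

endsolid


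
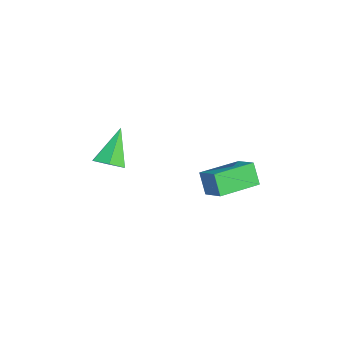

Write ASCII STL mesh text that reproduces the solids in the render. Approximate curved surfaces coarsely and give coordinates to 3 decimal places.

solid 
facet normal 0.600 -0.270 -0.753
outer loop
vertex 1.502 -3.538 -1.313
vertex 0.917 -3.582 -1.764
vertex 1.287 -2.944 -1.698
endloop
endfacet
facet normal 0.499 0.591 0.633
outer loop
vertex 1.502 -3.538 -1.313
vertex 1.287 -2.944 -1.698
vertex -0.157 -3.098 -0.416
endloop
endfacet
facet normal 0.600 -0.270 -0.753
outer loop
vertex 1.287 -2.944 -1.698
vertex 0.917 -3.582 -1.764
vertex 0.702 -2.987 -2.149
endloop
endfacet
facet normal -0.089 0.996 0.020
outer loop
vertex 1.287 -2.944 -1.698
vertex 0.702 -2.987 -2.149
vertex -0.157 -3.098 -0.416
endloop
endfacet
facet normal 0.600 -0.270 -0.753
outer loop
vertex 0.702 -2.987 -2.149
vertex 0.917 -3.582 -1.764
vertex 0.332 -3.625 -2.215
endloop
endfacet
facet normal -0.790 0.496 -0.360
outer loop
vertex 0.702 -2.987 -2.149
vertex 0.332 -3.625 -2.215
vertex -0.157 -3.098 -0.416
endloop
endfacet
facet normal 0.600 -0.271 -0.753
outer loop
vertex 0.332 -3.625 -2.215
vertex 0.917 -3.582 -1.764
vertex 0.547 -4.219 -1.83
endloop
endfacet
facet normal -0.904 -0.409 -0.126
outer loop
vertex 0.332 -3.625 -2.215
vertex 0.547 -4.219 -1.83
vertex -0.157 -3.098 -0.416
endloop
endfacet
facet normal 0.600 -0.270 -0.753
outer loop
vertex 0.547 -4.219 -1.83
vertex 0.917 -3.582 -1.764
vertex 1.133 -4.176 -1.379
endloop
endfacet
facet normal -0.316 -0.814 0.488
outer loop
vertex 0.547 -4.219 -1.83
vertex 1.133 -4.176 -1.379
vertex -0.157 -3.098 -0.416
endloop
endfacet
facet normal 0.601 -0.269 -0.753
outer loop
vertex 1.133 -4.176 -1.379
vertex 0.917 -3.582 -1.764
vertex 1.502 -3.538 -1.313
endloop
endfacet
facet normal 0.386 -0.313 0.868
outer loop
vertex 1.133 -4.176 -1.379
vertex 1.502 -3.538 -1.313
vertex -0.157 -3.098 -0.416
endloop
endfacet
facet normal -0.734 -0.490 -0.471
outer loop
vertex 0.849 -0.053 -2.369
vertex -0.14 1.519 -2.464
vertex 1.306 0.177 -3.32
endloop
endfacet
facet normal 0.532 -0.845 0.051
outer loop
vertex 2.12 0.721 -2.796
vertex 0.849 -0.053 -2.369
vertex 1.306 0.177 -3.32
endloop
endfacet
facet normal -0.734 -0.490 -0.471
outer loop
vertex 1.306 0.177 -3.32
vertex -0.14 1.519 -2.464
vertex 0.317 1.749 -3.415
endloop
endfacet
facet normal 0.424 0.214 -0.880
outer loop
vertex 0.317 1.749 -3.415
vertex 2.12 0.721 -2.796
vertex 1.306 0.177 -3.32
endloop
endfacet
facet normal -0.424 -0.214 0.880
outer loop
vertex 0.849 -0.053 -2.369
vertex 0.674 2.063 -1.94
vertex -0.14 1.519 -2.464
endloop
endfacet
facet normal 0.532 -0.845 0.051
outer loop
vertex 1.663 0.491 -1.845
vertex 0.849 -0.053 -2.369
vertex 2.12 0.721 -2.796
endloop
endfacet
facet normal -0.424 -0.214 0.880
outer loop
vertex 1.663 0.491 -1.845
vertex 0.674 2.063 -1.94
vertex 0.849 -0.053 -2.369
endloop
endfacet
facet normal -0.532 0.845 -0.051
outer loop
vertex -0.14 1.519 -2.464
vertex 0.674 2.063 -1.94
vertex 0.317 1.749 -3.415
endloop
endfacet
facet normal 0.424 0.214 -0.880
outer loop
vertex 1.131 2.293 -2.891
vertex 2.12 0.721 -2.796
vertex 0.317 1.749 -3.415
endloop
endfacet
facet normal -0.532 0.845 -0.051
outer loop
vertex 0.317 1.749 -3.415
vertex 0.674 2.063 -1.94
vertex 1.131 2.293 -2.891
endloop
endfacet
facet normal 0.734 0.490 0.471
outer loop
vertex 1.131 2.293 -2.891
vertex 1.663 0.491 -1.845
vertex 2.12 0.721 -2.796
endloop
endfacet
facet normal 0.734 0.490 0.471
outer loop
vertex 0.674 2.063 -1.94
vertex 1.663 0.491 -1.845
vertex 1.131 2.293 -2.891
endloop
endfacet

endsolid


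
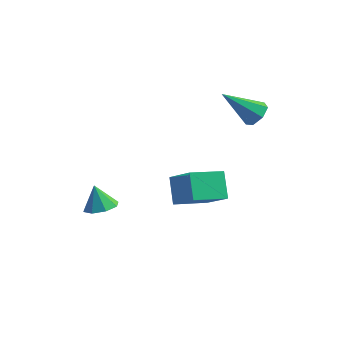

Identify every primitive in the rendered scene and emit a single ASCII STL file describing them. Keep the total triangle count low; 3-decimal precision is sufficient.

solid 
facet normal 0.673 0.334 -0.660
outer loop
vertex 4.819 4.242 3.33
vertex 4.313 4.155 2.77
vertex 4.437 4.765 3.205
endloop
endfacet
facet normal 0.231 0.383 0.895
outer loop
vertex 4.819 4.242 3.33
vertex 4.437 4.765 3.205
vertex 2.887 3.445 4.17
endloop
endfacet
facet normal 0.672 0.335 -0.661
outer loop
vertex 4.437 4.765 3.205
vertex 4.313 4.155 2.77
vertex 3.961 4.828 2.753
endloop
endfacet
facet normal -0.365 0.789 0.494
outer loop
vertex 4.437 4.765 3.205
vertex 3.961 4.828 2.753
vertex 2.887 3.445 4.17
endloop
endfacet
facet normal 0.672 0.335 -0.661
outer loop
vertex 3.961 4.828 2.753
vertex 4.313 4.155 2.77
vertex 3.75 4.384 2.314
endloop
endfacet
facet normal -0.842 0.525 -0.126
outer loop
vertex 3.961 4.828 2.753
vertex 3.75 4.384 2.314
vertex 2.887 3.445 4.17
endloop
endfacet
facet normal 0.672 0.334 -0.662
outer loop
vertex 3.75 4.384 2.314
vertex 4.313 4.155 2.77
vertex 3.962 3.767 2.218
endloop
endfacet
facet normal -0.841 -0.211 -0.498
outer loop
vertex 3.75 4.384 2.314
vertex 3.962 3.767 2.218
vertex 2.887 3.445 4.17
endloop
endfacet
facet normal 0.671 0.335 -0.662
outer loop
vertex 3.962 3.767 2.218
vertex 4.313 4.155 2.77
vertex 4.439 3.442 2.537
endloop
endfacet
facet normal -0.362 -0.867 -0.342
outer loop
vertex 3.962 3.767 2.218
vertex 4.439 3.442 2.537
vertex 2.887 3.445 4.17
endloop
endfacet
facet normal 0.672 0.335 -0.660
outer loop
vertex 4.439 3.442 2.537
vertex 4.313 4.155 2.77
vertex 4.82 3.653 3.032
endloop
endfacet
facet normal 0.233 -0.946 0.224
outer loop
vertex 4.439 3.442 2.537
vertex 4.82 3.653 3.032
vertex 2.887 3.445 4.17
endloop
endfacet
facet normal 0.673 0.335 -0.660
outer loop
vertex 4.82 3.653 3.032
vertex 4.313 4.155 2.77
vertex 4.819 4.242 3.33
endloop
endfacet
facet normal 0.498 -0.391 0.774
outer loop
vertex 4.82 3.653 3.032
vertex 4.819 4.242 3.33
vertex 2.887 3.445 4.17
endloop
endfacet
facet normal -0.389 0.575 0.720
outer loop
vertex 1.983 1.967 -0.541
vertex 3.092 3.357 -1.052
vertex 0.689 2.568 -1.719
endloop
endfacet
facet normal -0.600 -0.751 0.276
outer loop
vertex 1.288 1.683 -2.828
vertex 1.983 1.967 -0.541
vertex 0.689 2.568 -1.719
endloop
endfacet
facet normal -0.389 0.575 0.720
outer loop
vertex 0.689 2.568 -1.719
vertex 3.092 3.357 -1.052
vertex 1.798 3.958 -2.23
endloop
endfacet
facet normal -0.700 0.324 -0.637
outer loop
vertex 1.798 3.958 -2.23
vertex 1.288 1.683 -2.828
vertex 0.689 2.568 -1.719
endloop
endfacet
facet normal 0.700 -0.324 0.637
outer loop
vertex 1.983 1.967 -0.541
vertex 3.691 2.472 -2.161
vertex 3.092 3.357 -1.052
endloop
endfacet
facet normal -0.600 -0.751 0.276
outer loop
vertex 2.582 1.082 -1.65
vertex 1.983 1.967 -0.541
vertex 1.288 1.683 -2.828
endloop
endfacet
facet normal 0.700 -0.324 0.637
outer loop
vertex 2.582 1.082 -1.65
vertex 3.691 2.472 -2.161
vertex 1.983 1.967 -0.541
endloop
endfacet
facet normal 0.600 0.751 -0.276
outer loop
vertex 3.092 3.357 -1.052
vertex 3.691 2.472 -2.161
vertex 1.798 3.958 -2.23
endloop
endfacet
facet normal -0.700 0.324 -0.637
outer loop
vertex 2.397 3.073 -3.339
vertex 1.288 1.683 -2.828
vertex 1.798 3.958 -2.23
endloop
endfacet
facet normal 0.600 0.751 -0.276
outer loop
vertex 1.798 3.958 -2.23
vertex 3.691 2.472 -2.161
vertex 2.397 3.073 -3.339
endloop
endfacet
facet normal 0.389 -0.575 -0.720
outer loop
vertex 2.397 3.073 -3.339
vertex 2.582 1.082 -1.65
vertex 1.288 1.683 -2.828
endloop
endfacet
facet normal 0.389 -0.575 -0.720
outer loop
vertex 3.691 2.472 -2.161
vertex 2.582 1.082 -1.65
vertex 2.397 3.073 -3.339
endloop
endfacet
facet normal 0.336 -0.167 -0.927
outer loop
vertex -0.037 -2.463 -0.713
vertex -0.577 -1.906 -1.009
vertex 0.205 -1.876 -0.731
endloop
endfacet
facet normal 0.564 -0.208 0.799
outer loop
vertex -0.037 -2.463 -0.713
vertex 0.205 -1.876 -0.731
vertex -1.003 -1.694 0.169
endloop
endfacet
facet normal 0.336 -0.166 -0.927
outer loop
vertex 0.205 -1.876 -0.731
vertex -0.577 -1.906 -1.009
vertex -0.011 -1.307 -0.911
endloop
endfacet
facet normal 0.579 0.437 0.688
outer loop
vertex 0.205 -1.876 -0.731
vertex -0.011 -1.307 -0.911
vertex -1.003 -1.694 0.169
endloop
endfacet
facet normal 0.337 -0.166 -0.927
outer loop
vertex -0.011 -1.307 -0.911
vertex -0.577 -1.906 -1.009
vertex -0.558 -1.088 -1.149
endloop
endfacet
facet normal 0.153 0.877 0.455
outer loop
vertex -0.011 -1.307 -0.911
vertex -0.558 -1.088 -1.149
vertex -1.003 -1.694 0.169
endloop
endfacet
facet normal 0.335 -0.166 -0.927
outer loop
vertex -0.558 -1.088 -1.149
vertex -0.577 -1.906 -1.009
vertex -1.116 -1.348 -1.304
endloop
endfacet
facet normal -0.464 0.854 0.236
outer loop
vertex -0.558 -1.088 -1.149
vertex -1.116 -1.348 -1.304
vertex -1.003 -1.694 0.169
endloop
endfacet
facet normal 0.336 -0.165 -0.927
outer loop
vertex -1.116 -1.348 -1.304
vertex -0.577 -1.906 -1.009
vertex -1.358 -1.935 -1.287
endloop
endfacet
facet normal -0.911 0.380 0.159
outer loop
vertex -1.116 -1.348 -1.304
vertex -1.358 -1.935 -1.287
vertex -1.003 -1.694 0.169
endloop
endfacet
facet normal 0.336 -0.168 -0.927
outer loop
vertex -1.358 -1.935 -1.287
vertex -0.577 -1.906 -1.009
vertex -1.143 -2.505 -1.106
endloop
endfacet
facet normal -0.926 -0.264 0.269
outer loop
vertex -1.358 -1.935 -1.287
vertex -1.143 -2.505 -1.106
vertex -1.003 -1.694 0.169
endloop
endfacet
facet normal 0.335 -0.166 -0.927
outer loop
vertex -1.143 -2.505 -1.106
vertex -0.577 -1.906 -1.009
vertex -0.596 -2.724 -0.869
endloop
endfacet
facet normal -0.500 -0.705 0.503
outer loop
vertex -1.143 -2.505 -1.106
vertex -0.596 -2.724 -0.869
vertex -1.003 -1.694 0.169
endloop
endfacet
facet normal 0.336 -0.166 -0.927
outer loop
vertex -0.596 -2.724 -0.869
vertex -0.577 -1.906 -1.009
vertex -0.037 -2.463 -0.713
endloop
endfacet
facet normal 0.117 -0.682 0.722
outer loop
vertex -0.596 -2.724 -0.869
vertex -0.037 -2.463 -0.713
vertex -1.003 -1.694 0.169
endloop
endfacet

endsolid


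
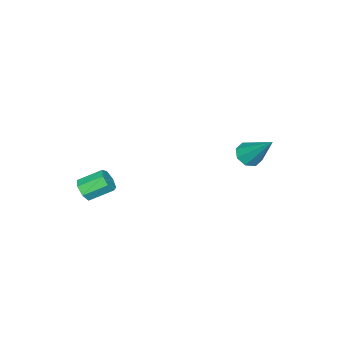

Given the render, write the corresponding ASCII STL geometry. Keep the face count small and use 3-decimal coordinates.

solid 
facet normal -0.150 -0.644 -0.750
outer loop
vertex -1.86 1.02 0.258
vertex -2.479 1.239 0.194
vertex -1.896 1.406 -0.066
endloop
endfacet
facet normal 0.987 0.148 0.066
outer loop
vertex -1.86 1.02 0.258
vertex -1.896 1.406 -0.066
vertex -2.181 2.521 1.686
endloop
endfacet
facet normal -0.149 -0.645 -0.749
outer loop
vertex -1.896 1.406 -0.066
vertex -2.479 1.239 0.194
vertex -2.274 1.693 -0.238
endloop
endfacet
facet normal 0.661 0.677 -0.323
outer loop
vertex -1.896 1.406 -0.066
vertex -2.274 1.693 -0.238
vertex -2.181 2.521 1.686
endloop
endfacet
facet normal -0.150 -0.645 -0.749
outer loop
vertex -2.274 1.693 -0.238
vertex -2.479 1.239 0.194
vertex -2.772 1.715 -0.157
endloop
endfacet
facet normal -0.024 0.919 -0.394
outer loop
vertex -2.274 1.693 -0.238
vertex -2.772 1.715 -0.157
vertex -2.181 2.521 1.686
endloop
endfacet
facet normal -0.149 -0.645 -0.750
outer loop
vertex -2.772 1.715 -0.157
vertex -2.479 1.239 0.194
vertex -3.099 1.457 0.13
endloop
endfacet
facet normal -0.671 0.734 -0.106
outer loop
vertex -2.772 1.715 -0.157
vertex -3.099 1.457 0.13
vertex -2.181 2.521 1.686
endloop
endfacet
facet normal -0.150 -0.645 -0.749
outer loop
vertex -3.099 1.457 0.13
vertex -2.479 1.239 0.194
vertex -3.062 1.071 0.455
endloop
endfacet
facet normal -0.899 0.229 0.374
outer loop
vertex -3.099 1.457 0.13
vertex -3.062 1.071 0.455
vertex -2.181 2.521 1.686
endloop
endfacet
facet normal -0.150 -0.644 -0.750
outer loop
vertex -3.062 1.071 0.455
vertex -2.479 1.239 0.194
vertex -2.684 0.784 0.626
endloop
endfacet
facet normal -0.573 -0.300 0.763
outer loop
vertex -3.062 1.071 0.455
vertex -2.684 0.784 0.626
vertex -2.181 2.521 1.686
endloop
endfacet
facet normal -0.150 -0.644 -0.750
outer loop
vertex -2.684 0.784 0.626
vertex -2.479 1.239 0.194
vertex -2.186 0.762 0.545
endloop
endfacet
facet normal 0.112 -0.541 0.834
outer loop
vertex -2.684 0.784 0.626
vertex -2.186 0.762 0.545
vertex -2.181 2.521 1.686
endloop
endfacet
facet normal -0.150 -0.644 -0.750
outer loop
vertex -2.186 0.762 0.545
vertex -2.479 1.239 0.194
vertex -1.86 1.02 0.258
endloop
endfacet
facet normal 0.760 -0.355 0.544
outer loop
vertex -2.186 0.762 0.545
vertex -1.86 1.02 0.258
vertex -2.181 2.521 1.686
endloop
endfacet
facet normal 0.520 -0.697 -0.494
outer loop
vertex 2.559 -3.812 -1.327
vertex 2.06 -4.109 -1.434
vertex 2.315 -3.688 -1.759
endloop
endfacet
facet normal 0.708 0.675 -0.206
outer loop
vertex 2.559 -3.812 -1.327
vertex 2.315 -3.688 -1.759
vertex 1.919 -2.955 -0.72
endloop
endfacet
facet normal 0.708 0.675 -0.206
outer loop
vertex 1.919 -2.955 -0.72
vertex 2.315 -3.688 -1.759
vertex 1.675 -2.831 -1.152
endloop
endfacet
facet normal -0.519 0.698 0.493
outer loop
vertex 1.919 -2.955 -0.72
vertex 1.675 -2.831 -1.152
vertex 1.42 -3.251 -0.826
endloop
endfacet
facet normal 0.521 -0.696 -0.493
outer loop
vertex 2.315 -3.688 -1.759
vertex 2.06 -4.109 -1.434
vertex 1.879 -3.881 -1.947
endloop
endfacet
facet normal 0.070 0.611 -0.789
outer loop
vertex 2.315 -3.688 -1.759
vertex 1.879 -3.881 -1.947
vertex 1.675 -2.831 -1.152
endloop
endfacet
facet normal 0.069 0.611 -0.789
outer loop
vertex 1.675 -2.831 -1.152
vertex 1.879 -3.881 -1.947
vertex 1.239 -3.023 -1.339
endloop
endfacet
facet normal -0.519 0.698 0.493
outer loop
vertex 1.675 -2.831 -1.152
vertex 1.239 -3.023 -1.339
vertex 1.42 -3.251 -0.826
endloop
endfacet
facet normal 0.519 -0.698 -0.493
outer loop
vertex 1.879 -3.881 -1.947
vertex 2.06 -4.109 -1.434
vertex 1.579 -4.245 -1.748
endloop
endfacet
facet normal -0.622 0.087 -0.778
outer loop
vertex 1.879 -3.881 -1.947
vertex 1.579 -4.245 -1.748
vertex 1.239 -3.023 -1.339
endloop
endfacet
facet normal -0.623 0.087 -0.777
outer loop
vertex 1.239 -3.023 -1.339
vertex 1.579 -4.245 -1.748
vertex 0.94 -3.387 -1.14
endloop
endfacet
facet normal -0.520 0.697 0.493
outer loop
vertex 1.239 -3.023 -1.339
vertex 0.94 -3.387 -1.14
vertex 1.42 -3.251 -0.826
endloop
endfacet
facet normal 0.519 -0.698 -0.493
outer loop
vertex 1.579 -4.245 -1.748
vertex 2.06 -4.109 -1.434
vertex 1.641 -4.507 -1.312
endloop
endfacet
facet normal -0.846 -0.502 -0.181
outer loop
vertex 1.579 -4.245 -1.748
vertex 1.641 -4.507 -1.312
vertex 0.94 -3.387 -1.14
endloop
endfacet
facet normal -0.846 -0.502 -0.182
outer loop
vertex 0.94 -3.387 -1.14
vertex 1.641 -4.507 -1.312
vertex 1.002 -3.649 -0.705
endloop
endfacet
facet normal -0.520 0.697 0.494
outer loop
vertex 0.94 -3.387 -1.14
vertex 1.002 -3.649 -0.705
vertex 1.42 -3.251 -0.826
endloop
endfacet
facet normal 0.519 -0.698 -0.493
outer loop
vertex 1.641 -4.507 -1.312
vertex 2.06 -4.109 -1.434
vertex 2.019 -4.469 -0.968
endloop
endfacet
facet normal -0.432 -0.713 0.553
outer loop
vertex 1.641 -4.507 -1.312
vertex 2.019 -4.469 -0.968
vertex 1.002 -3.649 -0.705
endloop
endfacet
facet normal -0.432 -0.713 0.552
outer loop
vertex 1.002 -3.649 -0.705
vertex 2.019 -4.469 -0.968
vertex 1.379 -3.611 -0.361
endloop
endfacet
facet normal -0.521 0.697 0.494
outer loop
vertex 1.002 -3.649 -0.705
vertex 1.379 -3.611 -0.361
vertex 1.42 -3.251 -0.826
endloop
endfacet
facet normal 0.520 -0.698 -0.493
outer loop
vertex 2.019 -4.469 -0.968
vertex 2.06 -4.109 -1.434
vertex 2.427 -4.16 -0.975
endloop
endfacet
facet normal 0.307 -0.386 0.870
outer loop
vertex 2.019 -4.469 -0.968
vertex 2.427 -4.16 -0.975
vertex 1.379 -3.611 -0.361
endloop
endfacet
facet normal 0.306 -0.388 0.869
outer loop
vertex 1.379 -3.611 -0.361
vertex 2.427 -4.16 -0.975
vertex 1.788 -3.302 -0.367
endloop
endfacet
facet normal -0.520 0.697 0.494
outer loop
vertex 1.379 -3.611 -0.361
vertex 1.788 -3.302 -0.367
vertex 1.42 -3.251 -0.826
endloop
endfacet
facet normal 0.521 -0.697 -0.494
outer loop
vertex 2.427 -4.16 -0.975
vertex 2.06 -4.109 -1.434
vertex 2.559 -3.812 -1.327
endloop
endfacet
facet normal 0.815 0.230 0.532
outer loop
vertex 2.427 -4.16 -0.975
vertex 2.559 -3.812 -1.327
vertex 1.788 -3.302 -0.367
endloop
endfacet
facet normal 0.815 0.232 0.531
outer loop
vertex 1.788 -3.302 -0.367
vertex 2.559 -3.812 -1.327
vertex 1.919 -2.955 -0.72
endloop
endfacet
facet normal -0.519 0.698 0.494
outer loop
vertex 1.788 -3.302 -0.367
vertex 1.919 -2.955 -0.72
vertex 1.42 -3.251 -0.826
endloop
endfacet

endsolid


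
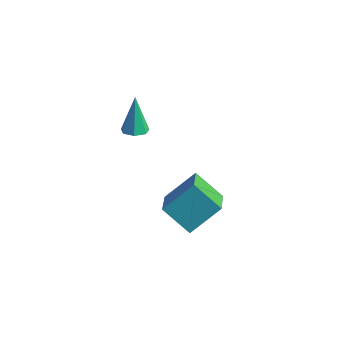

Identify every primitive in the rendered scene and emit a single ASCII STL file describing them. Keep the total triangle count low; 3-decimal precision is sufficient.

solid 
facet normal 0.207 -0.279 -0.938
outer loop
vertex -3.105 -1.402 1.954
vertex -3.443 -1.781 1.992
vertex -3.519 -1.303 1.833
endloop
endfacet
facet normal 0.214 0.975 0.067
outer loop
vertex -3.105 -1.402 1.954
vertex -3.519 -1.303 1.833
vertex -3.757 -1.359 3.408
endloop
endfacet
facet normal 0.207 -0.279 -0.938
outer loop
vertex -3.519 -1.303 1.833
vertex -3.443 -1.781 1.992
vertex -3.876 -1.564 1.832
endloop
endfacet
facet normal -0.589 0.806 -0.060
outer loop
vertex -3.519 -1.303 1.833
vertex -3.876 -1.564 1.832
vertex -3.757 -1.359 3.408
endloop
endfacet
facet normal 0.207 -0.278 -0.938
outer loop
vertex -3.876 -1.564 1.832
vertex -3.443 -1.781 1.992
vertex -3.907 -1.989 1.951
endloop
endfacet
facet normal -0.994 0.090 0.063
outer loop
vertex -3.876 -1.564 1.832
vertex -3.907 -1.989 1.951
vertex -3.757 -1.359 3.408
endloop
endfacet
facet normal 0.209 -0.281 -0.937
outer loop
vertex -3.907 -1.989 1.951
vertex -3.443 -1.781 1.992
vertex -3.59 -2.257 2.102
endloop
endfacet
facet normal -0.696 -0.630 0.344
outer loop
vertex -3.907 -1.989 1.951
vertex -3.59 -2.257 2.102
vertex -3.757 -1.359 3.408
endloop
endfacet
facet normal 0.208 -0.281 -0.937
outer loop
vertex -3.59 -2.257 2.102
vertex -3.443 -1.781 1.992
vertex -3.162 -2.167 2.17
endloop
endfacet
facet normal 0.081 -0.816 0.572
outer loop
vertex -3.59 -2.257 2.102
vertex -3.162 -2.167 2.17
vertex -3.757 -1.359 3.408
endloop
endfacet
facet normal 0.208 -0.281 -0.937
outer loop
vertex -3.162 -2.167 2.17
vertex -3.443 -1.781 1.992
vertex -2.946 -1.787 2.104
endloop
endfacet
facet normal 0.751 -0.327 0.574
outer loop
vertex -3.162 -2.167 2.17
vertex -2.946 -1.787 2.104
vertex -3.757 -1.359 3.408
endloop
endfacet
facet normal 0.208 -0.279 -0.937
outer loop
vertex -2.946 -1.787 2.104
vertex -3.443 -1.781 1.992
vertex -3.105 -1.402 1.954
endloop
endfacet
facet normal 0.810 0.471 0.349
outer loop
vertex -2.946 -1.787 2.104
vertex -3.105 -1.402 1.954
vertex -3.757 -1.359 3.408
endloop
endfacet
facet normal -0.780 -0.131 0.612
outer loop
vertex -1.053 -1.486 0.05
vertex -1.809 -0.387 -0.677
vertex -1.642 -2.537 -0.926
endloop
endfacet
facet normal 0.498 -0.723 0.478
outer loop
vertex -0.551 -2.353 -1.783
vertex -1.053 -1.486 0.05
vertex -1.642 -2.537 -0.926
endloop
endfacet
facet normal -0.779 -0.131 0.613
outer loop
vertex -1.642 -2.537 -0.926
vertex -1.809 -0.387 -0.677
vertex -2.399 -1.437 -1.653
endloop
endfacet
facet normal -0.380 -0.678 -0.629
outer loop
vertex -2.399 -1.437 -1.653
vertex -0.551 -2.353 -1.783
vertex -1.642 -2.537 -0.926
endloop
endfacet
facet normal 0.380 0.678 0.629
outer loop
vertex -1.053 -1.486 0.05
vertex -0.718 -0.203 -1.534
vertex -1.809 -0.387 -0.677
endloop
endfacet
facet normal 0.497 -0.724 0.479
outer loop
vertex 0.039 -1.303 -0.807
vertex -1.053 -1.486 0.05
vertex -0.551 -2.353 -1.783
endloop
endfacet
facet normal 0.380 0.678 0.629
outer loop
vertex 0.039 -1.303 -0.807
vertex -0.718 -0.203 -1.534
vertex -1.053 -1.486 0.05
endloop
endfacet
facet normal -0.498 0.724 -0.478
outer loop
vertex -1.809 -0.387 -0.677
vertex -0.718 -0.203 -1.534
vertex -2.399 -1.437 -1.653
endloop
endfacet
facet normal -0.380 -0.678 -0.629
outer loop
vertex -1.307 -1.254 -2.51
vertex -0.551 -2.353 -1.783
vertex -2.399 -1.437 -1.653
endloop
endfacet
facet normal -0.497 0.723 -0.479
outer loop
vertex -2.399 -1.437 -1.653
vertex -0.718 -0.203 -1.534
vertex -1.307 -1.254 -2.51
endloop
endfacet
facet normal 0.780 0.131 -0.612
outer loop
vertex -1.307 -1.254 -2.51
vertex 0.039 -1.303 -0.807
vertex -0.551 -2.353 -1.783
endloop
endfacet
facet normal 0.780 0.132 -0.612
outer loop
vertex -0.718 -0.203 -1.534
vertex 0.039 -1.303 -0.807
vertex -1.307 -1.254 -2.51
endloop
endfacet

endsolid


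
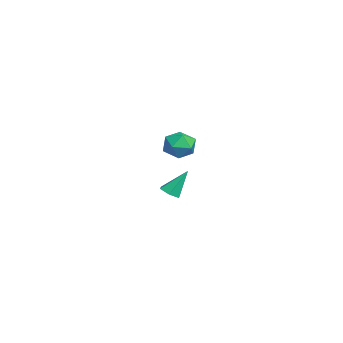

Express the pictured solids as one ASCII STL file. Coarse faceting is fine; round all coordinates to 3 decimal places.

solid 
facet normal 0.054 -0.540 -0.840
outer loop
vertex -3.173 1.436 -3.4
vertex -3.595 1.031 -3.167
vertex -3.788 1.53 -3.5
endloop
endfacet
facet normal 0.184 0.955 -0.232
outer loop
vertex -3.173 1.436 -3.4
vertex -3.788 1.53 -3.5
vertex -3.685 1.929 -1.773
endloop
endfacet
facet normal 0.054 -0.540 -0.840
outer loop
vertex -3.788 1.53 -3.5
vertex -3.595 1.031 -3.167
vertex -4.21 1.125 -3.267
endloop
endfacet
facet normal -0.720 0.684 -0.115
outer loop
vertex -3.788 1.53 -3.5
vertex -4.21 1.125 -3.267
vertex -3.685 1.929 -1.773
endloop
endfacet
facet normal 0.054 -0.541 -0.839
outer loop
vertex -4.21 1.125 -3.267
vertex -3.595 1.031 -3.167
vertex -4.018 0.626 -2.933
endloop
endfacet
facet normal -0.920 -0.101 0.378
outer loop
vertex -4.21 1.125 -3.267
vertex -4.018 0.626 -2.933
vertex -3.685 1.929 -1.773
endloop
endfacet
facet normal 0.055 -0.542 -0.839
outer loop
vertex -4.018 0.626 -2.933
vertex -3.595 1.031 -3.167
vertex -3.403 0.533 -2.833
endloop
endfacet
facet normal -0.216 -0.618 0.756
outer loop
vertex -4.018 0.626 -2.933
vertex -3.403 0.533 -2.833
vertex -3.685 1.929 -1.773
endloop
endfacet
facet normal 0.054 -0.542 -0.839
outer loop
vertex -3.403 0.533 -2.833
vertex -3.595 1.031 -3.167
vertex -2.98 0.937 -3.067
endloop
endfacet
facet normal 0.686 -0.347 0.640
outer loop
vertex -3.403 0.533 -2.833
vertex -2.98 0.937 -3.067
vertex -3.685 1.929 -1.773
endloop
endfacet
facet normal 0.054 -0.540 -0.840
outer loop
vertex -2.98 0.937 -3.067
vertex -3.595 1.031 -3.167
vertex -3.173 1.436 -3.4
endloop
endfacet
facet normal 0.886 0.440 0.146
outer loop
vertex -2.98 0.937 -3.067
vertex -3.173 1.436 -3.4
vertex -3.685 1.929 -1.773
endloop
endfacet
facet normal -0.390 0.904 -0.172
outer loop
vertex 3.021 1.54 1.755
vertex 2.291 1.299 2.146
vertex 2.926 1.66 2.604
endloop
endfacet
facet normal 0.319 0.943 -0.098
outer loop
vertex 3.021 1.54 1.755
vertex 2.926 1.66 2.604
vertex 3.676 1.374 2.29
endloop
endfacet
facet normal 0.615 0.521 -0.591
outer loop
vertex 3.021 1.54 1.755
vertex 3.676 1.374 2.29
vertex 3.505 0.836 1.638
endloop
endfacet
facet normal 0.089 0.222 -0.971
outer loop
vertex 3.021 1.54 1.755
vertex 3.505 0.836 1.638
vertex 2.648 0.79 1.549
endloop
endfacet
facet normal -0.532 0.460 -0.711
outer loop
vertex 3.021 1.54 1.755
vertex 2.648 0.79 1.549
vertex 2.291 1.299 2.146
endloop
endfacet
facet normal 0.488 0.682 0.545
outer loop
vertex 3.676 1.374 2.29
vertex 2.926 1.66 2.604
vertex 3.352 1.03 3.011
endloop
endfacet
facet normal -0.659 0.620 0.425
outer loop
vertex 2.926 1.66 2.604
vertex 2.291 1.299 2.146
vertex 2.495 0.984 2.922
endloop
endfacet
facet normal -0.889 -0.099 -0.447
outer loop
vertex 2.291 1.299 2.146
vertex 2.648 0.79 1.549
vertex 2.324 0.446 2.27
endloop
endfacet
facet normal 0.116 -0.482 -0.868
outer loop
vertex 2.648 0.79 1.549
vertex 3.505 0.836 1.638
vertex 3.074 0.16 1.956
endloop
endfacet
facet normal 0.967 0.000 -0.254
outer loop
vertex 3.505 0.836 1.638
vertex 3.676 1.374 2.29
vertex 3.709 0.521 2.414
endloop
endfacet
facet normal -0.089 -0.222 0.971
outer loop
vertex 2.979 0.28 2.805
vertex 3.352 1.03 3.011
vertex 2.495 0.984 2.922
endloop
endfacet
facet normal -0.615 -0.521 0.591
outer loop
vertex 2.979 0.28 2.805
vertex 2.495 0.984 2.922
vertex 2.324 0.446 2.27
endloop
endfacet
facet normal -0.319 -0.943 0.098
outer loop
vertex 2.979 0.28 2.805
vertex 2.324 0.446 2.27
vertex 3.074 0.16 1.956
endloop
endfacet
facet normal 0.390 -0.904 0.172
outer loop
vertex 2.979 0.28 2.805
vertex 3.074 0.16 1.956
vertex 3.709 0.521 2.414
endloop
endfacet
facet normal 0.532 -0.460 0.711
outer loop
vertex 2.979 0.28 2.805
vertex 3.709 0.521 2.414
vertex 3.352 1.03 3.011
endloop
endfacet
facet normal -0.116 0.482 0.868
outer loop
vertex 2.495 0.984 2.922
vertex 3.352 1.03 3.011
vertex 2.926 1.66 2.604
endloop
endfacet
facet normal -0.967 -0.000 0.254
outer loop
vertex 2.324 0.446 2.27
vertex 2.495 0.984 2.922
vertex 2.291 1.299 2.146
endloop
endfacet
facet normal -0.488 -0.682 -0.545
outer loop
vertex 3.074 0.16 1.956
vertex 2.324 0.446 2.27
vertex 2.648 0.79 1.549
endloop
endfacet
facet normal 0.659 -0.620 -0.425
outer loop
vertex 3.709 0.521 2.414
vertex 3.074 0.16 1.956
vertex 3.505 0.836 1.638
endloop
endfacet
facet normal 0.889 0.099 0.447
outer loop
vertex 3.352 1.03 3.011
vertex 3.709 0.521 2.414
vertex 3.676 1.374 2.29
endloop
endfacet

endsolid


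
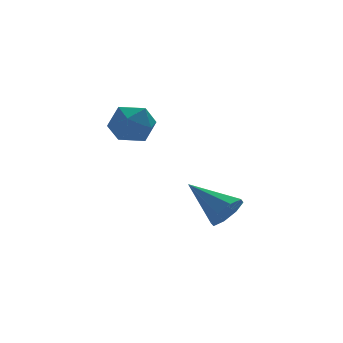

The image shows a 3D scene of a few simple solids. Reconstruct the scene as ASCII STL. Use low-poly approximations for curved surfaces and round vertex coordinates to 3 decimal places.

solid 
facet normal -0.773 0.521 0.362
outer loop
vertex -0.099 1.501 1.527
vertex 0.476 1.773 2.364
vertex 0.481 2.378 1.504
endloop
endfacet
facet normal -0.785 0.510 -0.350
outer loop
vertex -0.099 1.501 1.527
vertex 0.481 2.378 1.504
vertex 0.447 1.748 0.663
endloop
endfacet
facet normal -0.810 -0.171 -0.561
outer loop
vertex -0.099 1.501 1.527
vertex 0.447 1.748 0.663
vertex 0.422 0.753 1.003
endloop
endfacet
facet normal -0.813 -0.582 0.022
outer loop
vertex -0.099 1.501 1.527
vertex 0.422 0.753 1.003
vertex 0.44 0.768 2.054
endloop
endfacet
facet normal -0.790 -0.155 0.593
outer loop
vertex -0.099 1.501 1.527
vertex 0.44 0.768 2.054
vertex 0.476 1.773 2.364
endloop
endfacet
facet normal -0.173 0.792 -0.586
outer loop
vertex 0.447 1.748 0.663
vertex 0.481 2.378 1.504
vertex 1.36 2.172 0.966
endloop
endfacet
facet normal -0.153 0.809 0.568
outer loop
vertex 0.481 2.378 1.504
vertex 0.476 1.773 2.364
vertex 1.378 2.187 2.017
endloop
endfacet
facet normal -0.181 -0.284 0.942
outer loop
vertex 0.476 1.773 2.364
vertex 0.44 0.768 2.054
vertex 1.353 1.192 2.357
endloop
endfacet
facet normal -0.218 -0.976 0.018
outer loop
vertex 0.44 0.768 2.054
vertex 0.422 0.753 1.003
vertex 1.319 0.562 1.516
endloop
endfacet
facet normal -0.213 -0.311 -0.926
outer loop
vertex 0.422 0.753 1.003
vertex 0.447 1.748 0.663
vertex 1.324 1.167 0.656
endloop
endfacet
facet normal 0.813 0.582 -0.022
outer loop
vertex 1.899 1.439 1.493
vertex 1.36 2.172 0.966
vertex 1.378 2.187 2.017
endloop
endfacet
facet normal 0.810 0.171 0.561
outer loop
vertex 1.899 1.439 1.493
vertex 1.378 2.187 2.017
vertex 1.353 1.192 2.357
endloop
endfacet
facet normal 0.785 -0.510 0.350
outer loop
vertex 1.899 1.439 1.493
vertex 1.353 1.192 2.357
vertex 1.319 0.562 1.516
endloop
endfacet
facet normal 0.773 -0.521 -0.362
outer loop
vertex 1.899 1.439 1.493
vertex 1.319 0.562 1.516
vertex 1.324 1.167 0.656
endloop
endfacet
facet normal 0.790 0.155 -0.593
outer loop
vertex 1.899 1.439 1.493
vertex 1.324 1.167 0.656
vertex 1.36 2.172 0.966
endloop
endfacet
facet normal 0.218 0.976 -0.018
outer loop
vertex 1.378 2.187 2.017
vertex 1.36 2.172 0.966
vertex 0.481 2.378 1.504
endloop
endfacet
facet normal 0.213 0.311 0.926
outer loop
vertex 1.353 1.192 2.357
vertex 1.378 2.187 2.017
vertex 0.476 1.773 2.364
endloop
endfacet
facet normal 0.173 -0.792 0.586
outer loop
vertex 1.319 0.562 1.516
vertex 1.353 1.192 2.357
vertex 0.44 0.768 2.054
endloop
endfacet
facet normal 0.153 -0.809 -0.568
outer loop
vertex 1.324 1.167 0.656
vertex 1.319 0.562 1.516
vertex 0.422 0.753 1.003
endloop
endfacet
facet normal 0.181 0.284 -0.942
outer loop
vertex 1.36 2.172 0.966
vertex 1.324 1.167 0.656
vertex 0.447 1.748 0.663
endloop
endfacet
facet normal 0.448 -0.727 -0.520
outer loop
vertex 4.954 0.232 -2.647
vertex 4.478 0.467 -3.386
vertex 5.281 0.71 -3.034
endloop
endfacet
facet normal 0.549 0.266 0.793
outer loop
vertex 4.954 0.232 -2.647
vertex 5.281 0.71 -3.034
vertex 3.502 2.053 -2.254
endloop
endfacet
facet normal 0.448 -0.728 -0.519
outer loop
vertex 5.281 0.71 -3.034
vertex 4.478 0.467 -3.386
vertex 5.138 1.045 -3.628
endloop
endfacet
facet normal 0.651 0.718 0.248
outer loop
vertex 5.281 0.71 -3.034
vertex 5.138 1.045 -3.628
vertex 3.502 2.053 -2.254
endloop
endfacet
facet normal 0.447 -0.728 -0.520
outer loop
vertex 5.138 1.045 -3.628
vertex 4.478 0.467 -3.386
vertex 4.608 1.042 -4.08
endloop
endfacet
facet normal 0.277 0.902 -0.331
outer loop
vertex 5.138 1.045 -3.628
vertex 4.608 1.042 -4.08
vertex 3.502 2.053 -2.254
endloop
endfacet
facet normal 0.447 -0.728 -0.520
outer loop
vertex 4.608 1.042 -4.08
vertex 4.478 0.467 -3.386
vertex 4.002 0.702 -4.125
endloop
endfacet
facet normal -0.354 0.711 -0.608
outer loop
vertex 4.608 1.042 -4.08
vertex 4.002 0.702 -4.125
vertex 3.502 2.053 -2.254
endloop
endfacet
facet normal 0.448 -0.727 -0.520
outer loop
vertex 4.002 0.702 -4.125
vertex 4.478 0.467 -3.386
vertex 3.675 0.224 -3.738
endloop
endfacet
facet normal -0.871 0.257 -0.418
outer loop
vertex 4.002 0.702 -4.125
vertex 3.675 0.224 -3.738
vertex 3.502 2.053 -2.254
endloop
endfacet
facet normal 0.448 -0.727 -0.520
outer loop
vertex 3.675 0.224 -3.738
vertex 4.478 0.467 -3.386
vertex 3.818 -0.112 -3.145
endloop
endfacet
facet normal -0.973 -0.193 0.125
outer loop
vertex 3.675 0.224 -3.738
vertex 3.818 -0.112 -3.145
vertex 3.502 2.053 -2.254
endloop
endfacet
facet normal 0.448 -0.727 -0.519
outer loop
vertex 3.818 -0.112 -3.145
vertex 4.478 0.467 -3.386
vertex 4.348 -0.108 -2.693
endloop
endfacet
facet normal -0.599 -0.378 0.706
outer loop
vertex 3.818 -0.112 -3.145
vertex 4.348 -0.108 -2.693
vertex 3.502 2.053 -2.254
endloop
endfacet
facet normal 0.448 -0.728 -0.520
outer loop
vertex 4.348 -0.108 -2.693
vertex 4.478 0.467 -3.386
vertex 4.954 0.232 -2.647
endloop
endfacet
facet normal 0.031 -0.187 0.982
outer loop
vertex 4.348 -0.108 -2.693
vertex 4.954 0.232 -2.647
vertex 3.502 2.053 -2.254
endloop
endfacet

endsolid


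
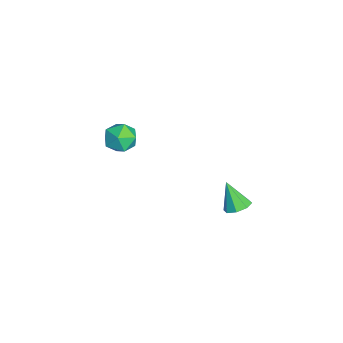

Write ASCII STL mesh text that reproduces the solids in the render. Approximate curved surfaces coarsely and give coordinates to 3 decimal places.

solid 
facet normal 0.379 0.377 0.845
outer loop
vertex -2.882 -2.79 -2.673
vertex -3.468 -3.309 -2.179
vertex -2.634 -3.641 -2.405
endloop
endfacet
facet normal 0.873 0.358 0.330
outer loop
vertex -2.882 -2.79 -2.673
vertex -2.634 -3.641 -2.405
vertex -2.432 -3.347 -3.259
endloop
endfacet
facet normal 0.632 0.743 -0.221
outer loop
vertex -2.882 -2.79 -2.673
vertex -2.432 -3.347 -3.259
vertex -3.14 -2.834 -3.56
endloop
endfacet
facet normal -0.011 0.999 -0.046
outer loop
vertex -2.882 -2.79 -2.673
vertex -3.14 -2.834 -3.56
vertex -3.781 -2.81 -2.893
endloop
endfacet
facet normal -0.167 0.772 0.613
outer loop
vertex -2.882 -2.79 -2.673
vertex -3.781 -2.81 -2.893
vertex -3.468 -3.309 -2.179
endloop
endfacet
facet normal 0.941 -0.318 0.113
outer loop
vertex -2.432 -3.347 -3.259
vertex -2.634 -3.641 -2.405
vertex -2.739 -4.21 -3.127
endloop
endfacet
facet normal 0.141 -0.289 0.947
outer loop
vertex -2.634 -3.641 -2.405
vertex -3.468 -3.309 -2.179
vertex -3.38 -4.186 -2.46
endloop
endfacet
facet normal -0.742 0.351 0.571
outer loop
vertex -3.468 -3.309 -2.179
vertex -3.781 -2.81 -2.893
vertex -4.088 -3.673 -2.761
endloop
endfacet
facet normal -0.488 0.718 -0.495
outer loop
vertex -3.781 -2.81 -2.893
vertex -3.14 -2.834 -3.56
vertex -3.886 -3.379 -3.615
endloop
endfacet
facet normal 0.551 0.304 -0.777
outer loop
vertex -3.14 -2.834 -3.56
vertex -2.432 -3.347 -3.259
vertex -3.052 -3.711 -3.841
endloop
endfacet
facet normal 0.011 -0.999 0.046
outer loop
vertex -3.638 -4.23 -3.347
vertex -2.739 -4.21 -3.127
vertex -3.38 -4.186 -2.46
endloop
endfacet
facet normal -0.632 -0.743 0.221
outer loop
vertex -3.638 -4.23 -3.347
vertex -3.38 -4.186 -2.46
vertex -4.088 -3.673 -2.761
endloop
endfacet
facet normal -0.873 -0.358 -0.330
outer loop
vertex -3.638 -4.23 -3.347
vertex -4.088 -3.673 -2.761
vertex -3.886 -3.379 -3.615
endloop
endfacet
facet normal -0.379 -0.377 -0.845
outer loop
vertex -3.638 -4.23 -3.347
vertex -3.886 -3.379 -3.615
vertex -3.052 -3.711 -3.841
endloop
endfacet
facet normal 0.167 -0.772 -0.613
outer loop
vertex -3.638 -4.23 -3.347
vertex -3.052 -3.711 -3.841
vertex -2.739 -4.21 -3.127
endloop
endfacet
facet normal 0.488 -0.718 0.495
outer loop
vertex -3.38 -4.186 -2.46
vertex -2.739 -4.21 -3.127
vertex -2.634 -3.641 -2.405
endloop
endfacet
facet normal -0.551 -0.304 0.777
outer loop
vertex -4.088 -3.673 -2.761
vertex -3.38 -4.186 -2.46
vertex -3.468 -3.309 -2.179
endloop
endfacet
facet normal -0.941 0.318 -0.113
outer loop
vertex -3.886 -3.379 -3.615
vertex -4.088 -3.673 -2.761
vertex -3.781 -2.81 -2.893
endloop
endfacet
facet normal -0.141 0.289 -0.947
outer loop
vertex -3.052 -3.711 -3.841
vertex -3.886 -3.379 -3.615
vertex -3.14 -2.834 -3.56
endloop
endfacet
facet normal 0.742 -0.351 -0.571
outer loop
vertex -2.739 -4.21 -3.127
vertex -3.052 -3.711 -3.841
vertex -2.432 -3.347 -3.259
endloop
endfacet
facet normal 0.401 0.337 -0.852
outer loop
vertex 3.534 1.386 -1.872
vertex 2.92 1.494 -2.118
vertex 3.361 1.857 -1.767
endloop
endfacet
facet normal 0.626 0.057 0.777
outer loop
vertex 3.534 1.386 -1.872
vertex 3.361 1.857 -1.767
vertex 2.34 1.006 -0.882
endloop
endfacet
facet normal 0.402 0.336 -0.852
outer loop
vertex 3.361 1.857 -1.767
vertex 2.92 1.494 -2.118
vertex 2.93 2.116 -1.868
endloop
endfacet
facet normal 0.177 0.599 0.781
outer loop
vertex 3.361 1.857 -1.767
vertex 2.93 2.116 -1.868
vertex 2.34 1.006 -0.882
endloop
endfacet
facet normal 0.399 0.336 -0.853
outer loop
vertex 2.93 2.116 -1.868
vertex 2.92 1.494 -2.118
vertex 2.493 2.01 -2.114
endloop
endfacet
facet normal -0.467 0.713 0.523
outer loop
vertex 2.93 2.116 -1.868
vertex 2.493 2.01 -2.114
vertex 2.34 1.006 -0.882
endloop
endfacet
facet normal 0.400 0.338 -0.852
outer loop
vertex 2.493 2.01 -2.114
vertex 2.92 1.494 -2.118
vertex 2.306 1.603 -2.363
endloop
endfacet
facet normal -0.930 0.332 0.155
outer loop
vertex 2.493 2.01 -2.114
vertex 2.306 1.603 -2.363
vertex 2.34 1.006 -0.882
endloop
endfacet
facet normal 0.400 0.337 -0.852
outer loop
vertex 2.306 1.603 -2.363
vertex 2.92 1.494 -2.118
vertex 2.479 1.132 -2.468
endloop
endfacet
facet normal -0.941 -0.321 -0.108
outer loop
vertex 2.306 1.603 -2.363
vertex 2.479 1.132 -2.468
vertex 2.34 1.006 -0.882
endloop
endfacet
facet normal 0.400 0.337 -0.852
outer loop
vertex 2.479 1.132 -2.468
vertex 2.92 1.494 -2.118
vertex 2.91 0.873 -2.368
endloop
endfacet
facet normal -0.493 -0.863 -0.112
outer loop
vertex 2.479 1.132 -2.468
vertex 2.91 0.873 -2.368
vertex 2.34 1.006 -0.882
endloop
endfacet
facet normal 0.401 0.337 -0.852
outer loop
vertex 2.91 0.873 -2.368
vertex 2.92 1.494 -2.118
vertex 3.347 0.978 -2.121
endloop
endfacet
facet normal 0.152 -0.977 0.146
outer loop
vertex 2.91 0.873 -2.368
vertex 3.347 0.978 -2.121
vertex 2.34 1.006 -0.882
endloop
endfacet
facet normal 0.401 0.336 -0.852
outer loop
vertex 3.347 0.978 -2.121
vertex 2.92 1.494 -2.118
vertex 3.534 1.386 -1.872
endloop
endfacet
facet normal 0.616 -0.596 0.514
outer loop
vertex 3.347 0.978 -2.121
vertex 3.534 1.386 -1.872
vertex 2.34 1.006 -0.882
endloop
endfacet

endsolid
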